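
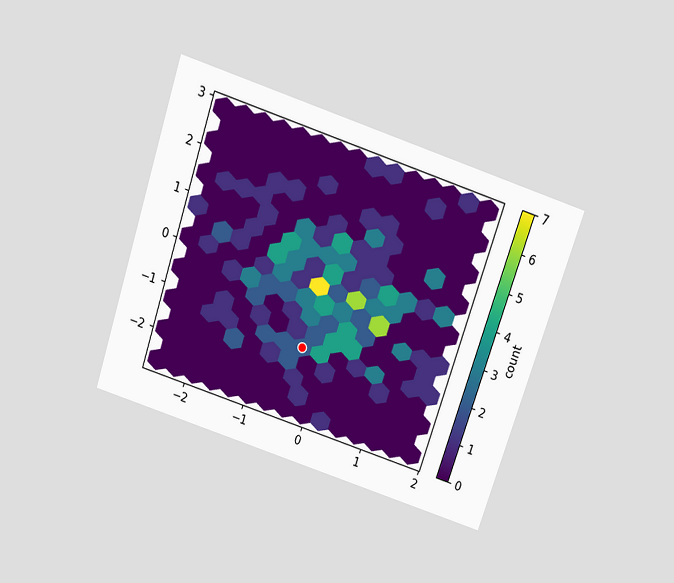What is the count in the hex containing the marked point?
2

The chart is tilted about 18° clockwise and viewed slightly from above. The marked hex reads 2 on the colorbar.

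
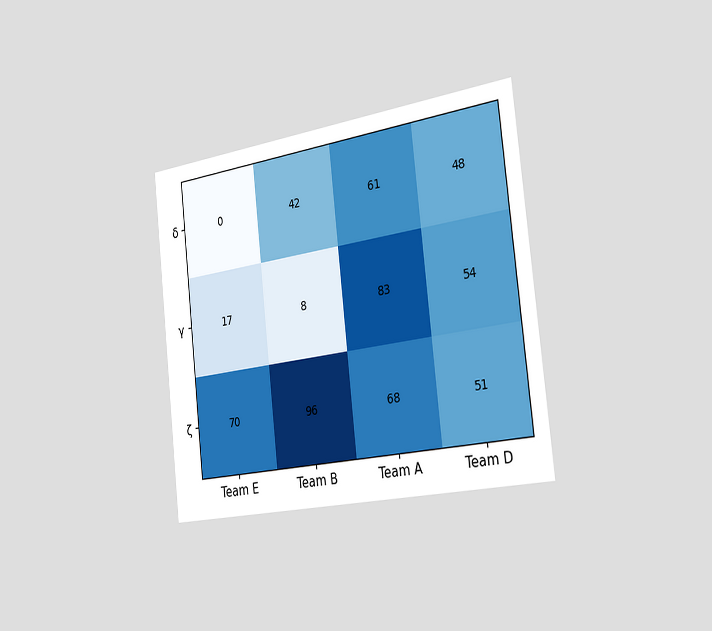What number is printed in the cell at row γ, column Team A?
The chart is tilted about 6° counter-clockwise and viewed slightly from the right. The (γ, Team A) cell reads 83.

83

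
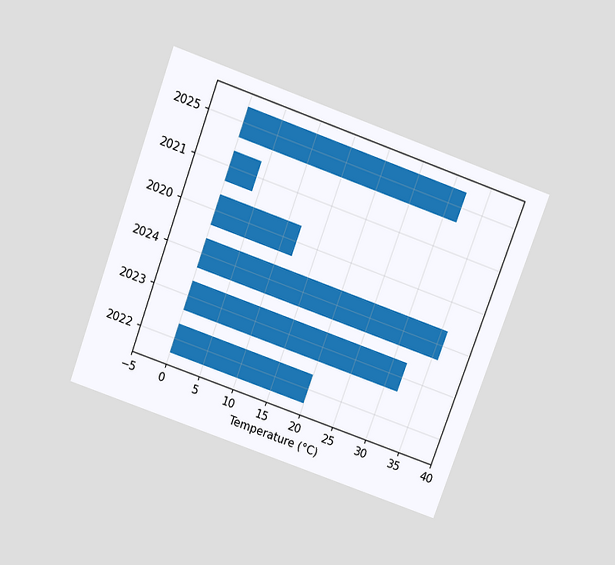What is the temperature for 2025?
The chart is tilted about 20° clockwise and viewed slightly from above. Reading along the chart's x-axis, the 2025 bar reaches 32°C.

32°C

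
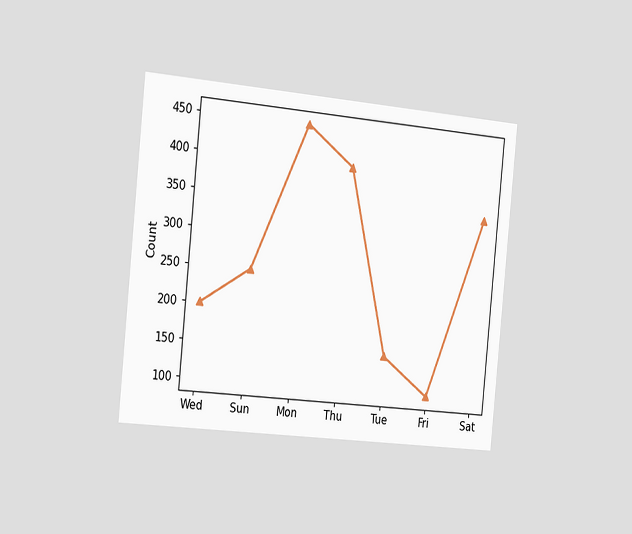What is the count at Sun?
The chart is tilted about 6° clockwise and viewed slightly from the left. At Sun, the line is at 250.

250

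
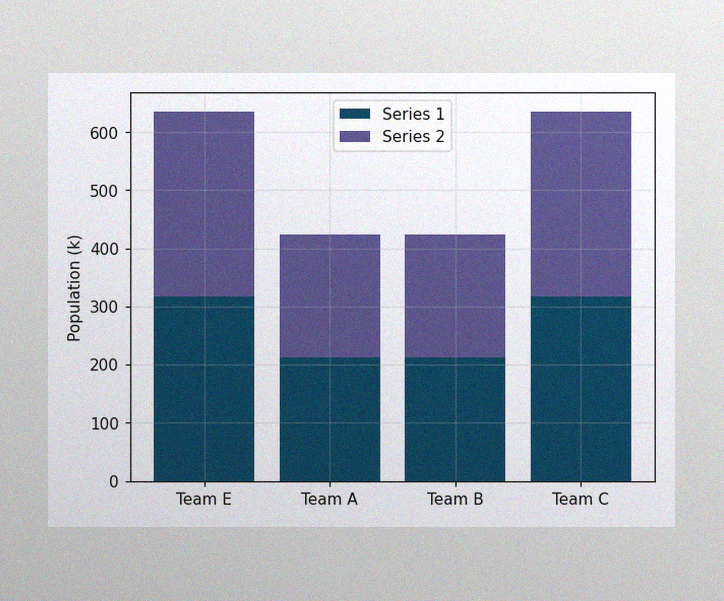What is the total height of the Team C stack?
636k

The image has some photo noise and uneven lighting. The Team C stack's top reaches 636k on the y-axis.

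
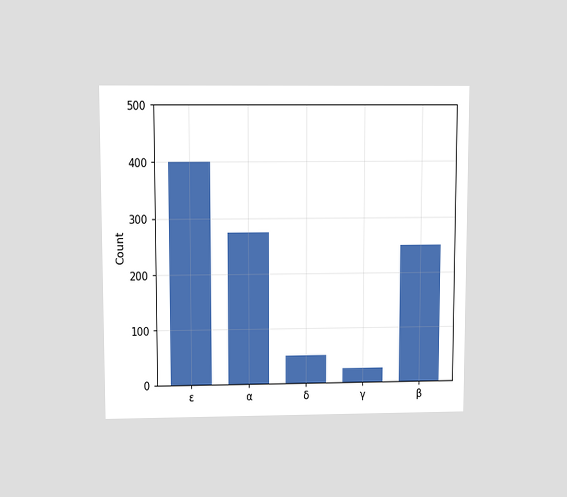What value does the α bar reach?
The chart is viewed slightly from above. Reading along the chart's y-axis, the α bar reaches 275.

275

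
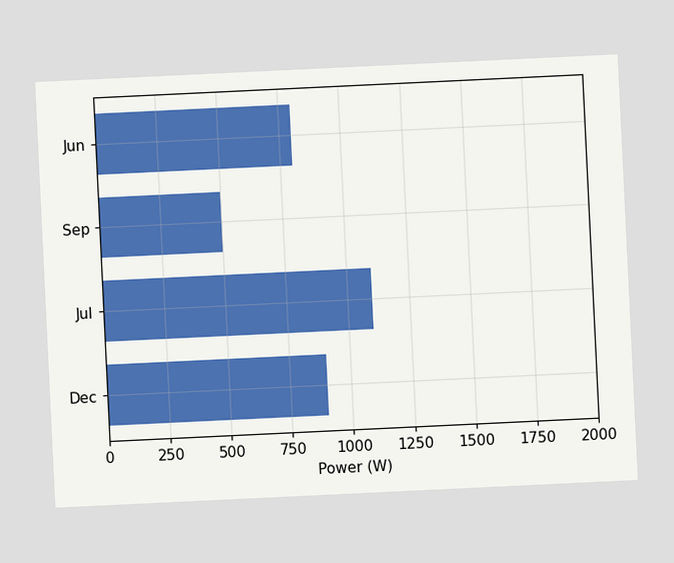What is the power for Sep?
500W

The chart is tilted about 3° counter-clockwise. Reading along the chart's x-axis, the Sep bar reaches 500W.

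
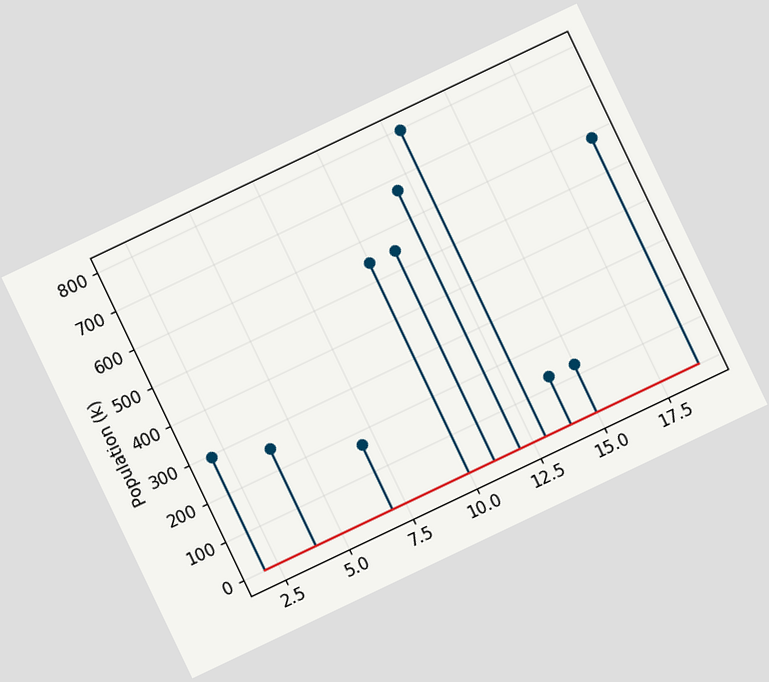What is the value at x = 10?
546k

The chart is tilted about 25° counter-clockwise. The stem at x=10 reaches 546k.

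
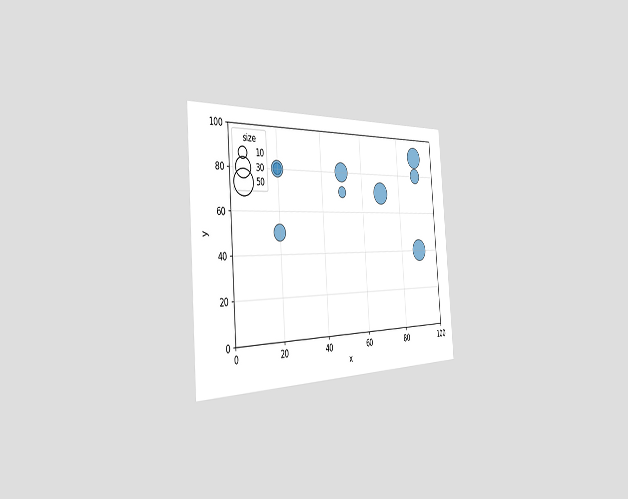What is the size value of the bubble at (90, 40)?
The chart is tilted about 5° counter-clockwise and viewed slightly from the left. Matching the bubble at (90, 40) against the size legend gives 40.

40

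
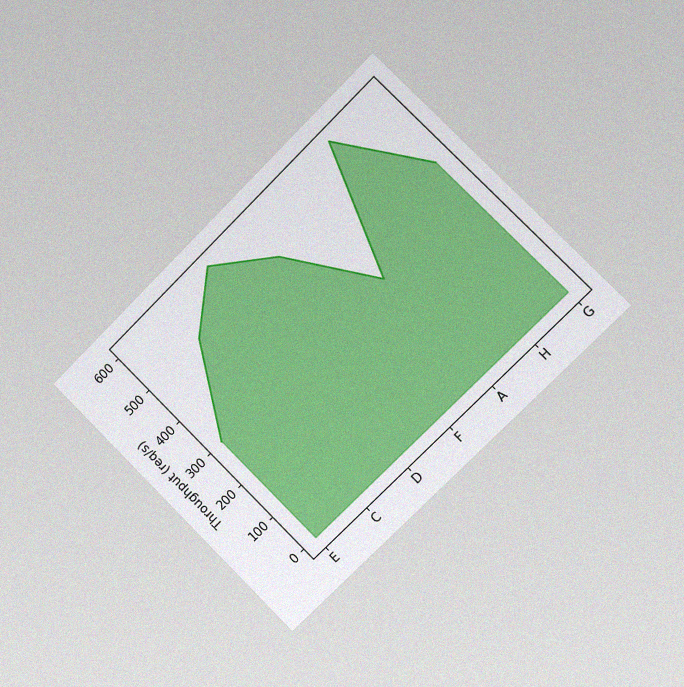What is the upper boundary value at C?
The chart is tilted about 45° counter-clockwise and viewed slightly from the right, with some photo noise. At C the upper boundary is at 500req/s.

500req/s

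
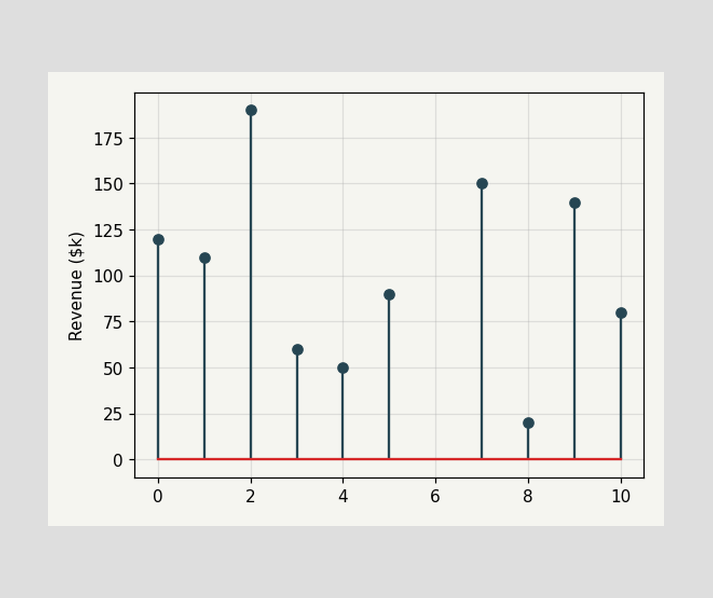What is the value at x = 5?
$90k

The stem at x=5 reaches $90k.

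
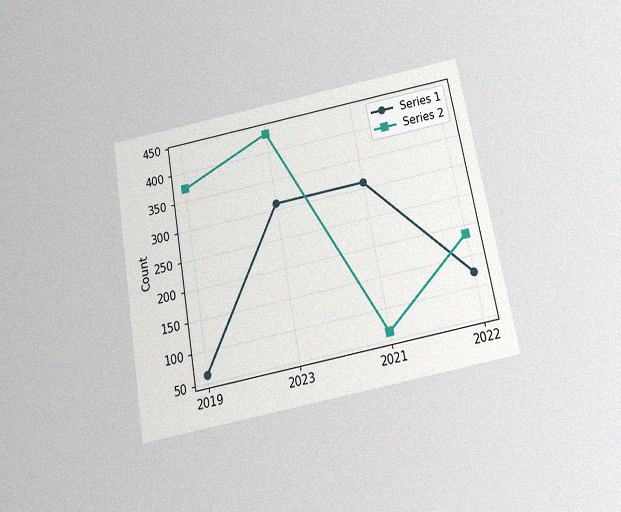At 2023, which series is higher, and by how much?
The chart is tilted about 10° counter-clockwise and viewed slightly from below, with some photo noise. At 2023, Series 2 sits above the other line by 124.

Series 2, by 124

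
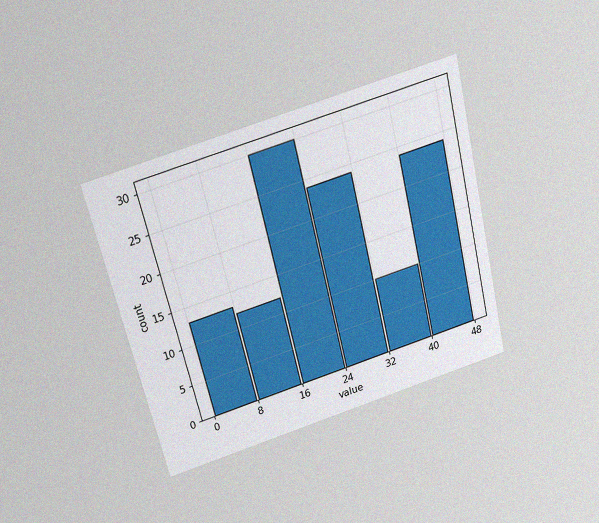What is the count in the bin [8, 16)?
12

The chart is tilted about 14° counter-clockwise and viewed slightly from above, with some photo noise. The [8, 16) bin has height 12.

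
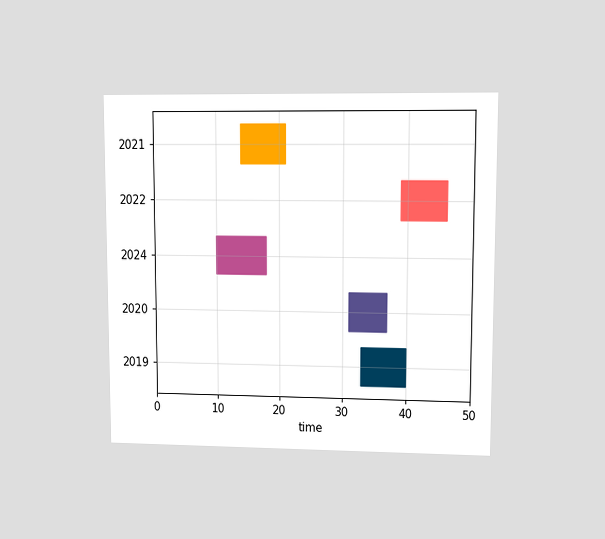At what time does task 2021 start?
14

The chart is viewed at a slight angle. The 2021 bar begins at t=14.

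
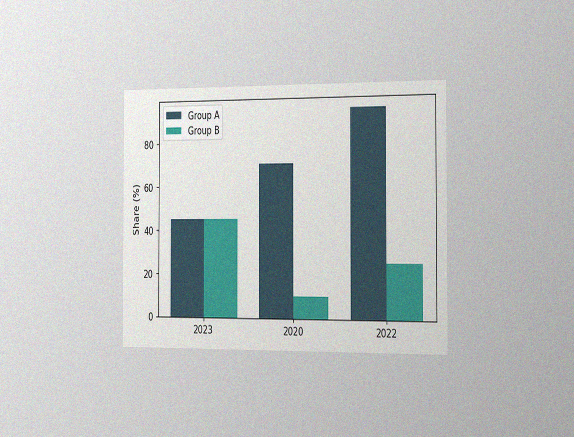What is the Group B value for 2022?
The chart is viewed slightly from the right, with some photo noise. The Group B bar at 2022 reaches 25% on the y-axis.

25%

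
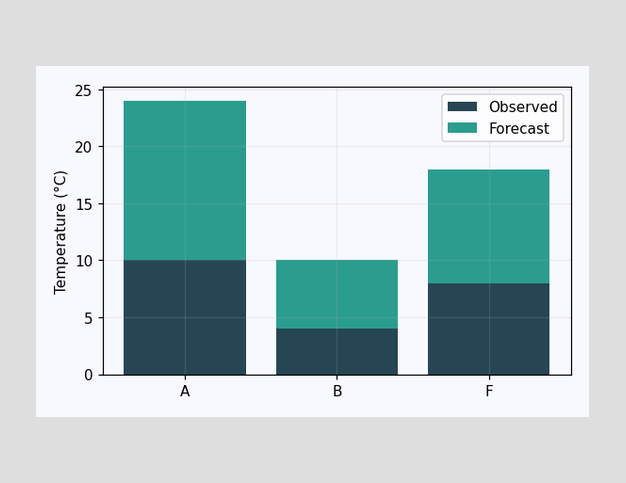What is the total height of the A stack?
24°C

The A stack's top reaches 24°C on the y-axis.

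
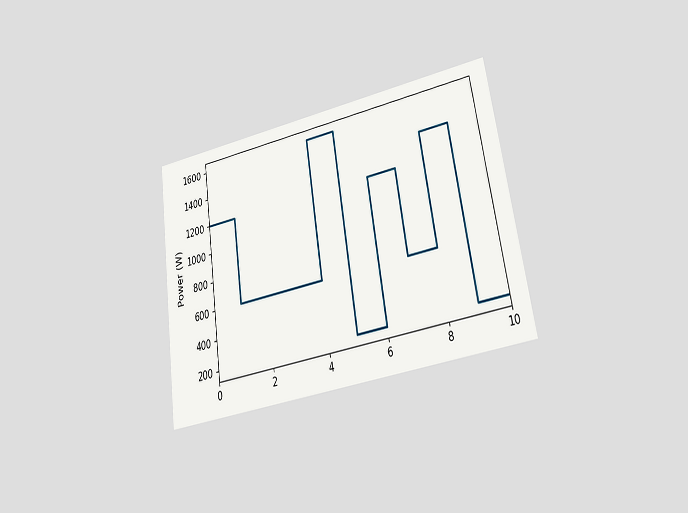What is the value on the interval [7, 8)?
The chart is tilted about 9° counter-clockwise and viewed at a slight angle. On [7, 8) the step sits at 600W.

600W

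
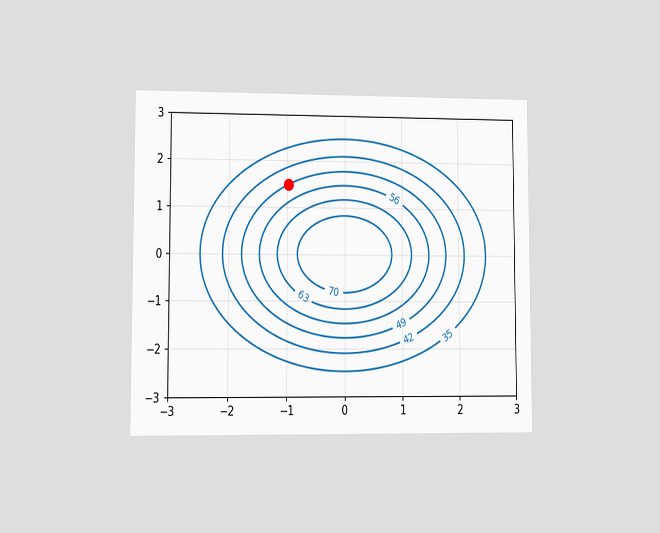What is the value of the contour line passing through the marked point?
The chart is viewed at a slight angle. The marked point sits on the contour labelled 49.

49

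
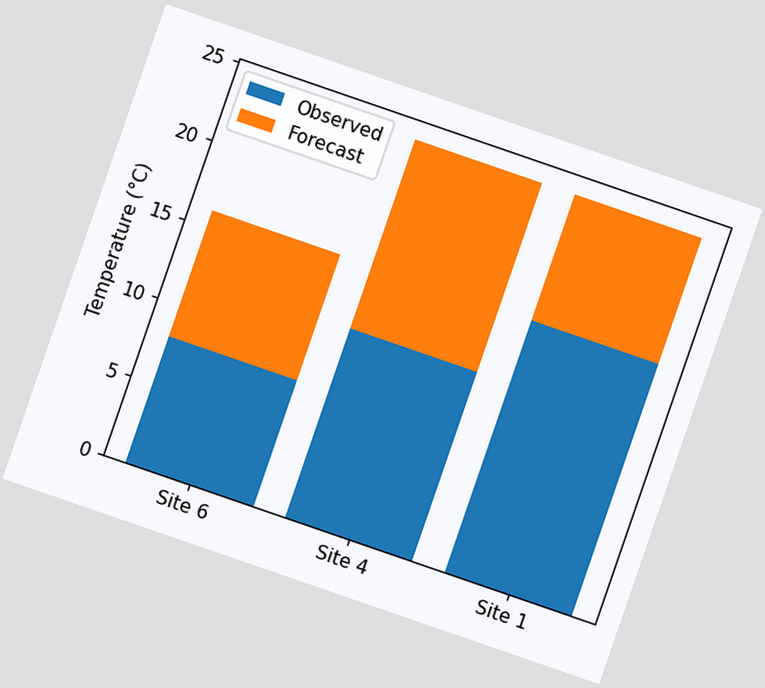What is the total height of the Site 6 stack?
16°C

The chart is tilted about 19° clockwise. The Site 6 stack's top reaches 16°C on the y-axis.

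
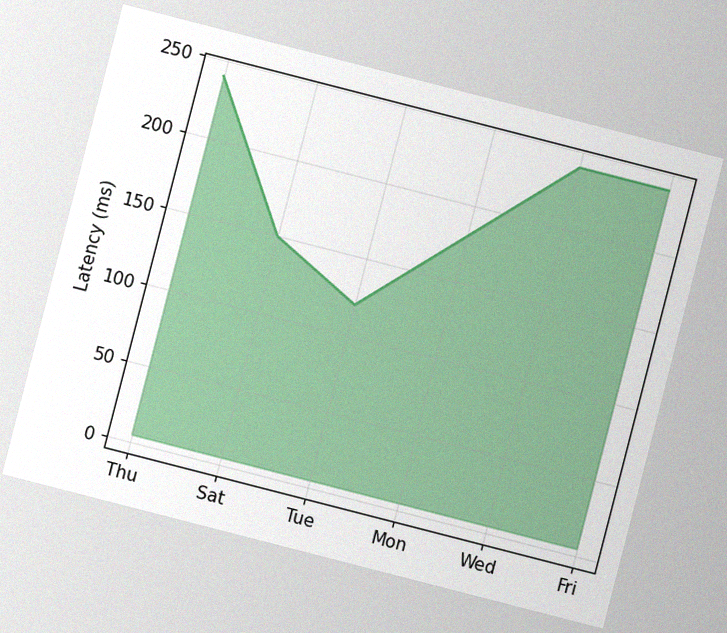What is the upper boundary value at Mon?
The chart is tilted about 14° clockwise, with some photo noise. At Mon the upper boundary is at 180ms.

180ms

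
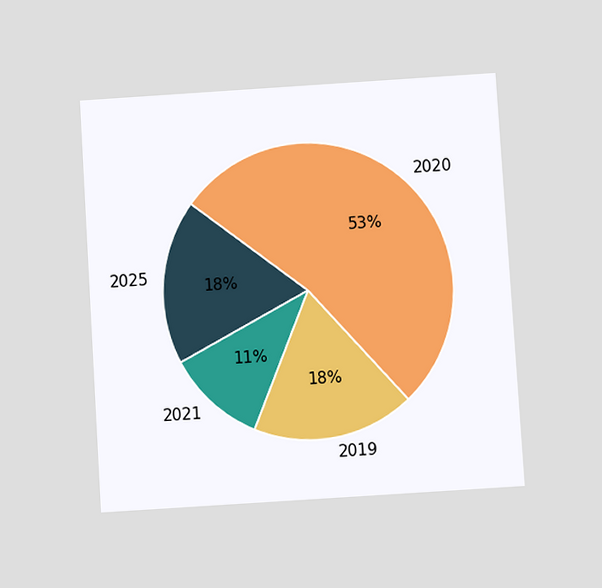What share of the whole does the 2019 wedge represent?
The chart is tilted about 4° counter-clockwise and viewed at a slight angle. The 2019 slice takes up 18% of the pie.

18%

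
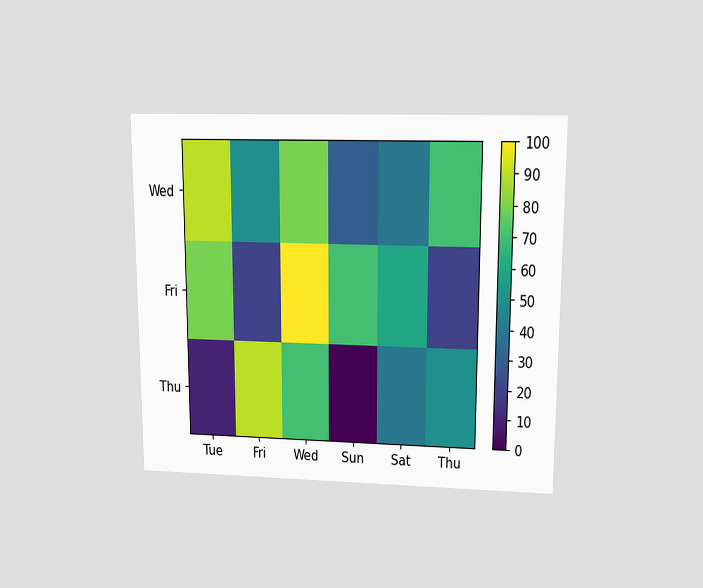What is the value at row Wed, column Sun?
The chart is viewed at a slight angle. Matching cell (Wed, Sun) against the colorbar gives 30.

30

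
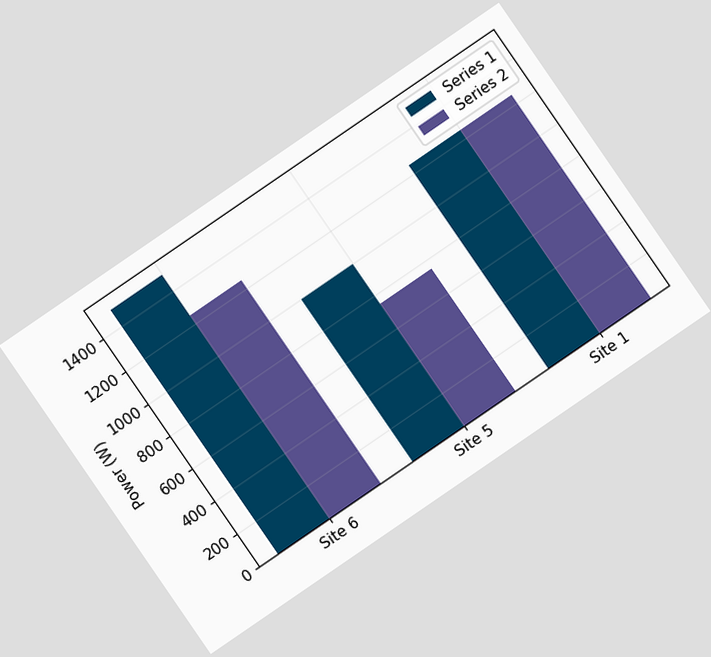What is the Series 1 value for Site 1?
The chart is tilted about 34° counter-clockwise. The Series 1 bar at Site 1 reaches 1250W on the y-axis.

1250W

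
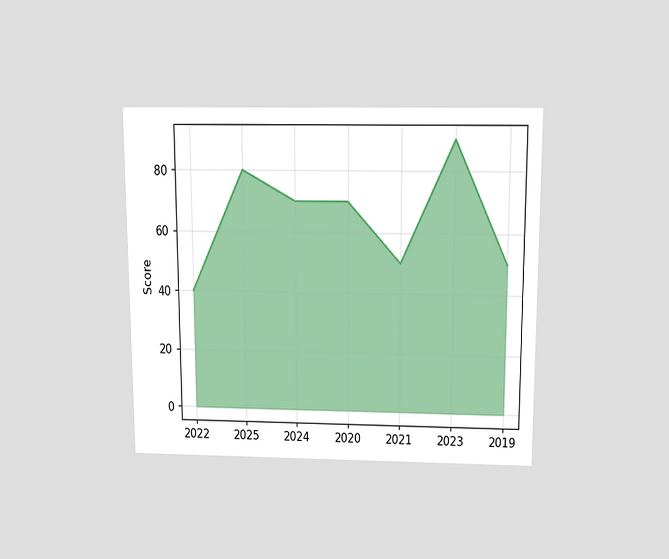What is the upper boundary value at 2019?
The chart is viewed slightly from above. At 2019 the upper boundary is at 50.

50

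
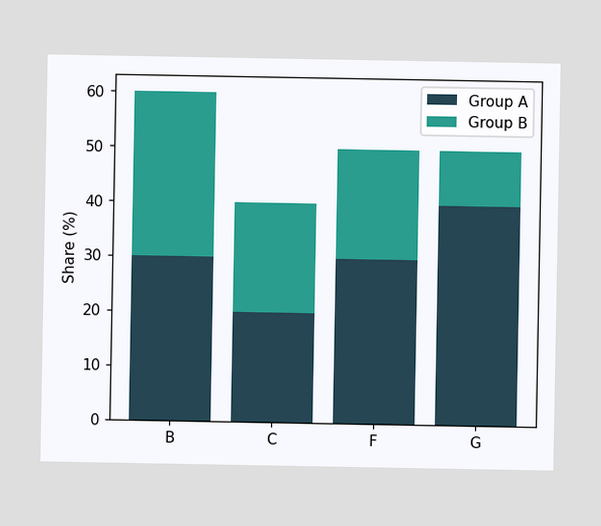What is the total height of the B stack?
60%

The B stack's top reaches 60% on the y-axis.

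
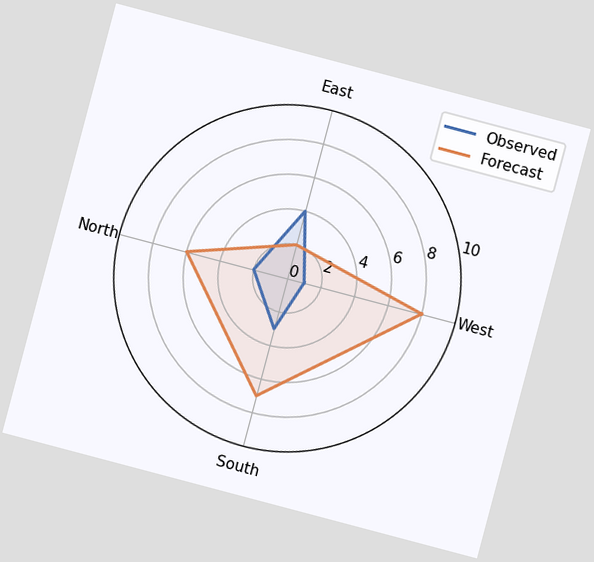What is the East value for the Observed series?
4

The chart is tilted about 15° clockwise. On the East axis, Observed reaches 4.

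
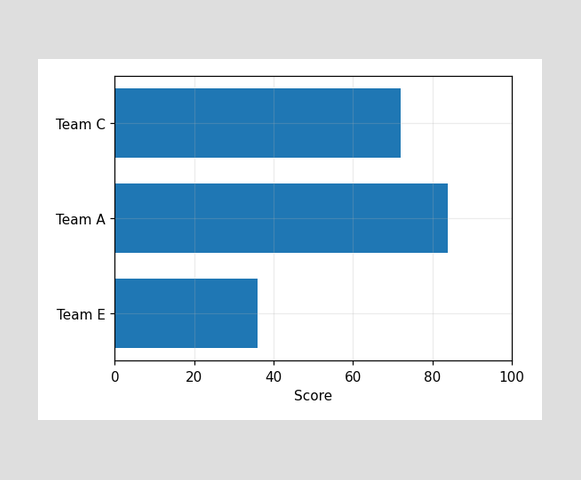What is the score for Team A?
Reading along the chart's x-axis, the Team A bar reaches 84.

84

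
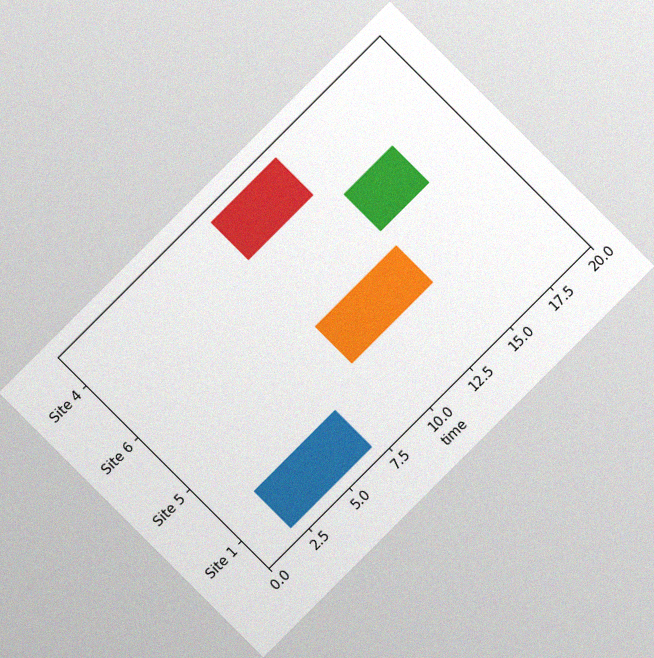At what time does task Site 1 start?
The chart is tilted about 45° counter-clockwise, with some photo noise. The Site 1 bar begins at t=2.

2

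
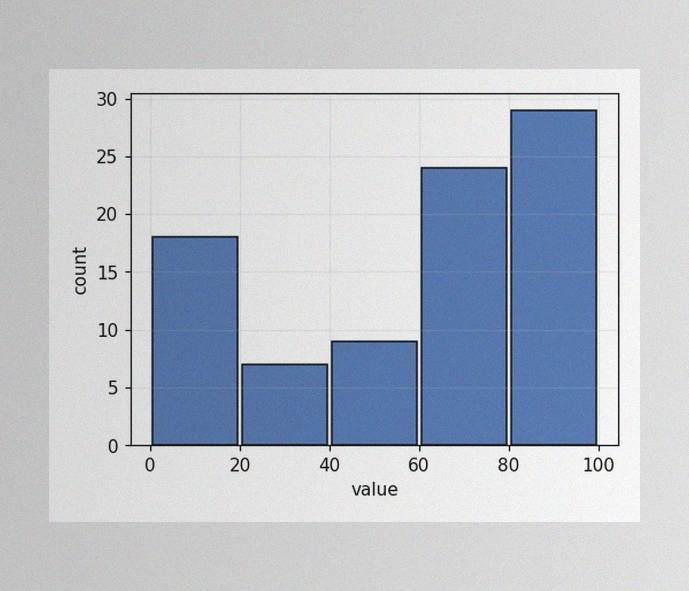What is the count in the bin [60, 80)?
24

The image has some photo noise and uneven lighting. The [60, 80) bin has height 24.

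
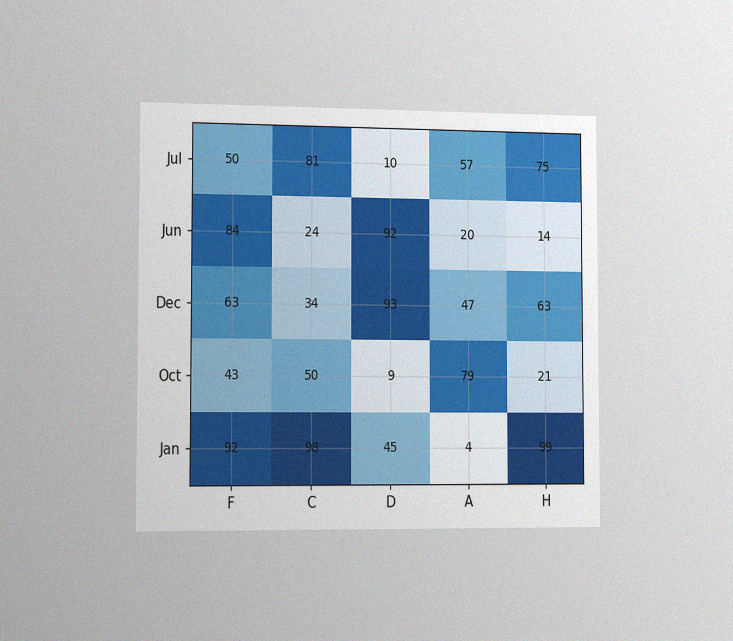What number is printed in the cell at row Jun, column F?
84

The chart is viewed slightly from the left, with some photo noise. The (Jun, F) cell reads 84.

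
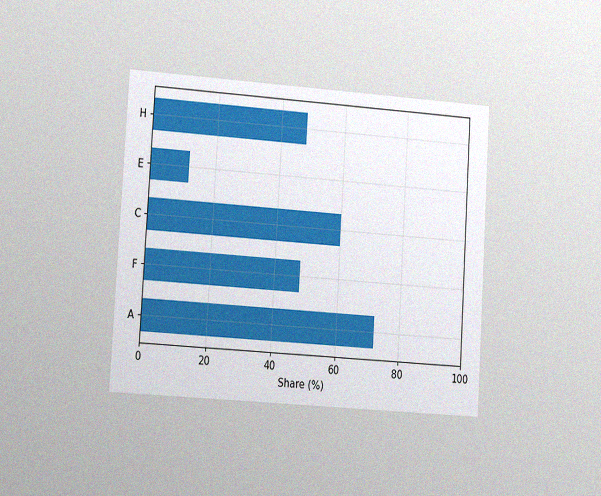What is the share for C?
60%

The chart is tilted about 4° clockwise and viewed slightly from the left, with some photo noise. Reading along the chart's x-axis, the C bar reaches 60%.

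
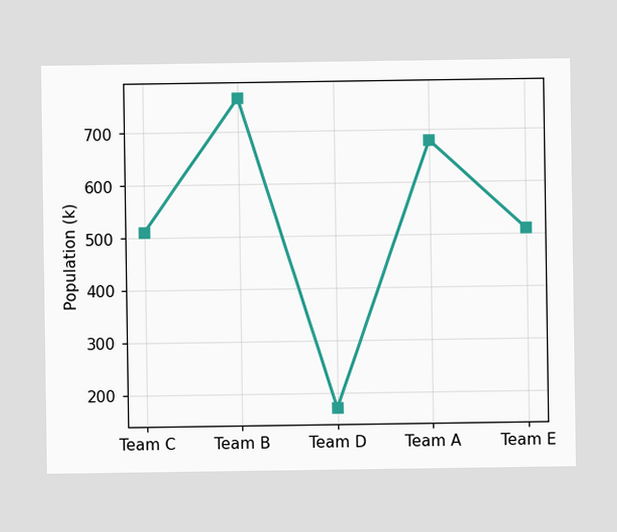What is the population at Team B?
765k

At Team B, the line is at 765k.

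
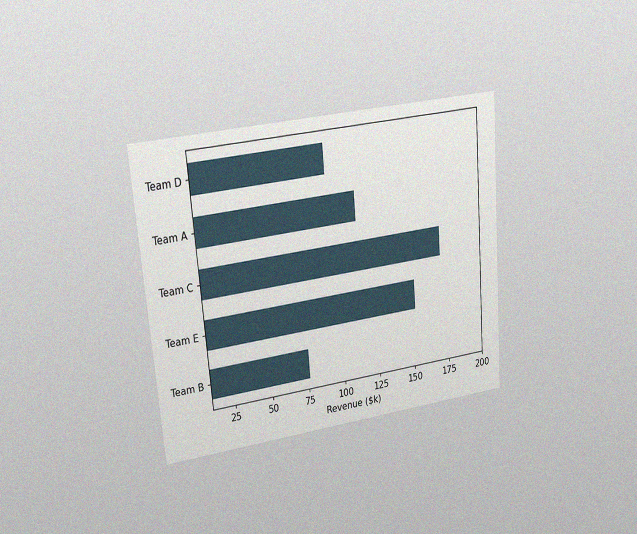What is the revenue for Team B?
The chart is tilted about 5° counter-clockwise and viewed at a slight angle, with some photo noise. Reading along the chart's x-axis, the Team B bar reaches $76k.

$76k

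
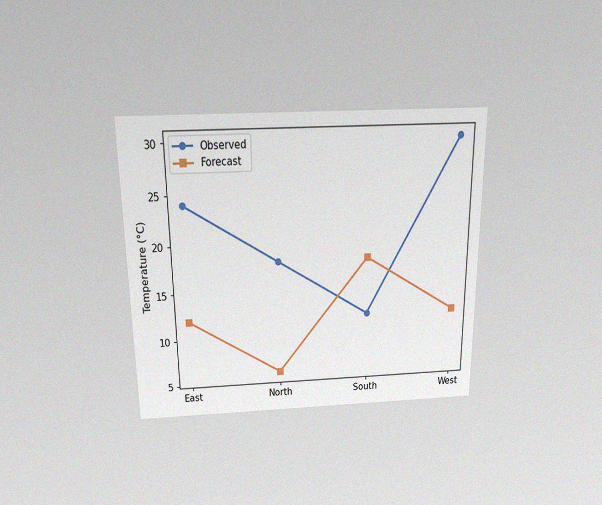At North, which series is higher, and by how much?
Observed, by 12°C

The chart is viewed slightly from above, with some photo noise. At North, Observed sits above the other line by 12°C.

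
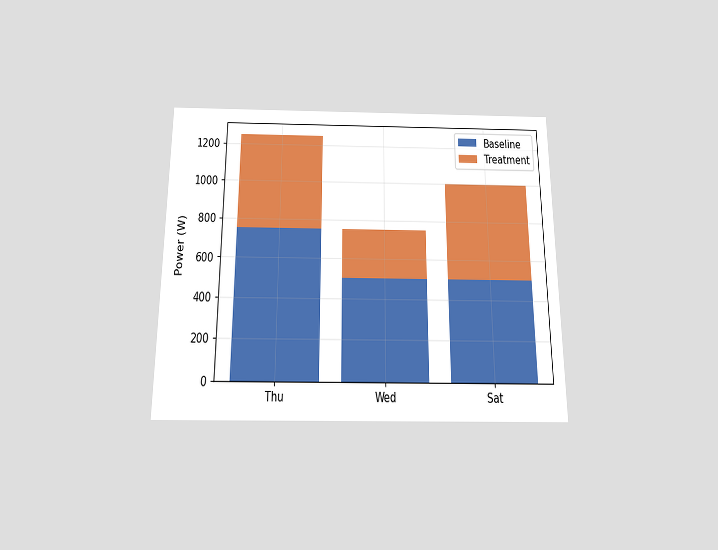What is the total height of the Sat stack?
The chart is viewed slightly from below. The Sat stack's top reaches 1000W on the y-axis.

1000W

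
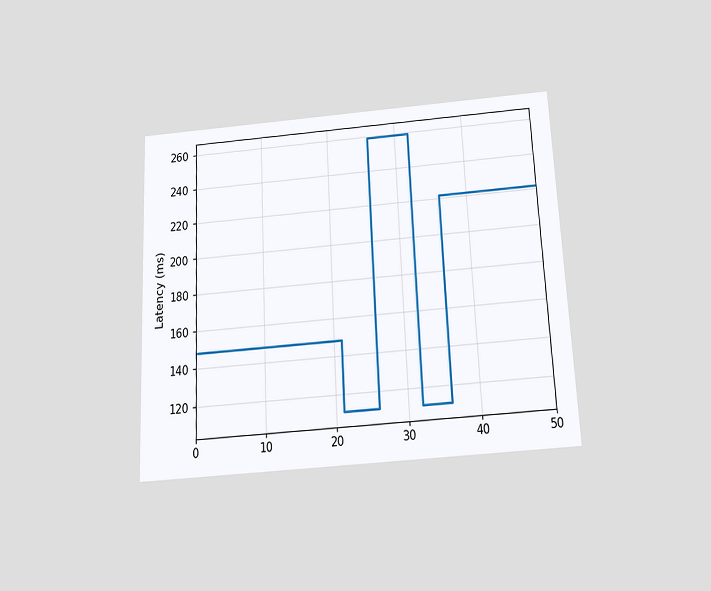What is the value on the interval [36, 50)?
The chart is tilted about 3° counter-clockwise and viewed slightly from below. On [36, 50) the step sits at 222ms.

222ms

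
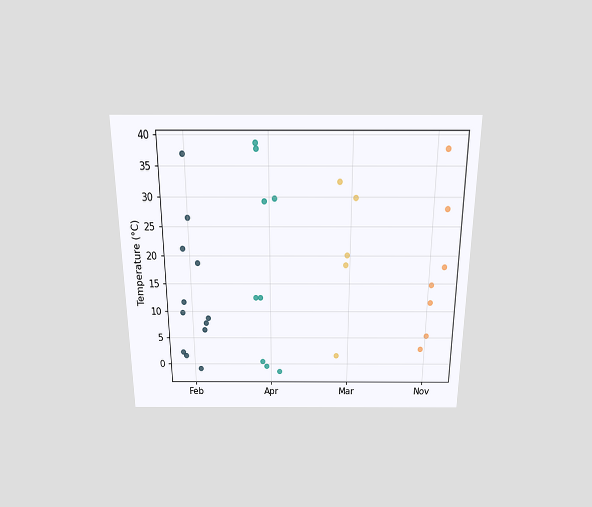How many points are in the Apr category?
9

The chart is viewed slightly from above. Counting the markers in the Apr column gives 9.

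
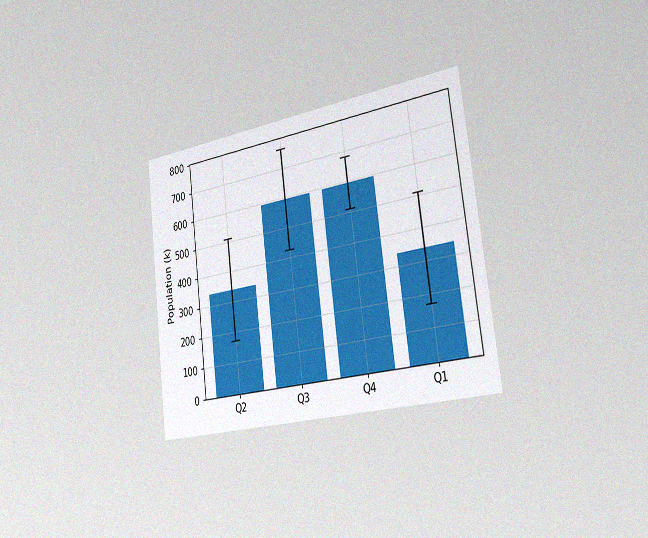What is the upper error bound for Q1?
The chart is tilted about 7° counter-clockwise and viewed slightly from the right, with some photo noise. The Q1 bar's upper whisker reaches 510k.

510k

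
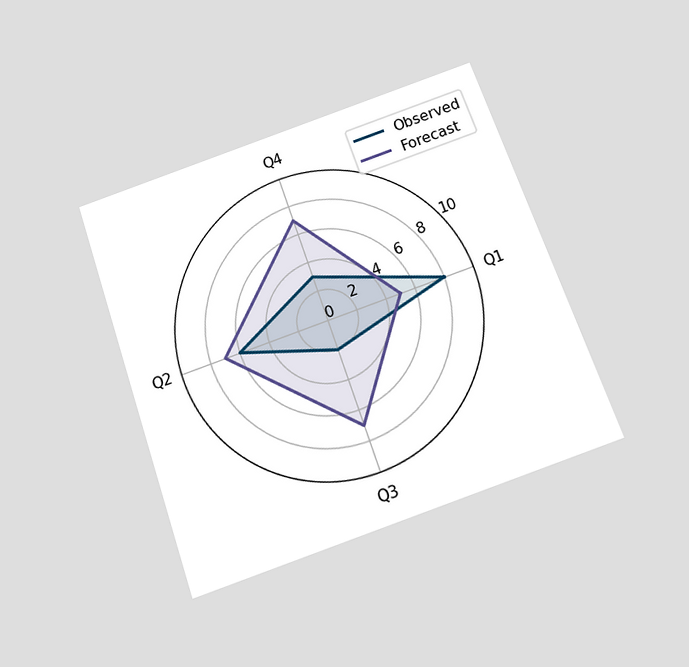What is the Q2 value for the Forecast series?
7

The chart is tilted about 19° counter-clockwise and viewed slightly from below. On the Q2 axis, Forecast reaches 7.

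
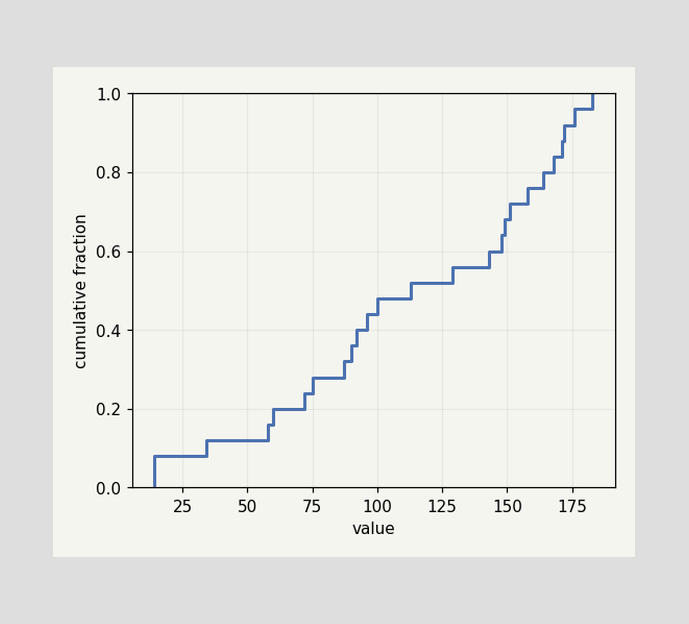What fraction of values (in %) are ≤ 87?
At x=87 the ECDF step is at 32%.

32%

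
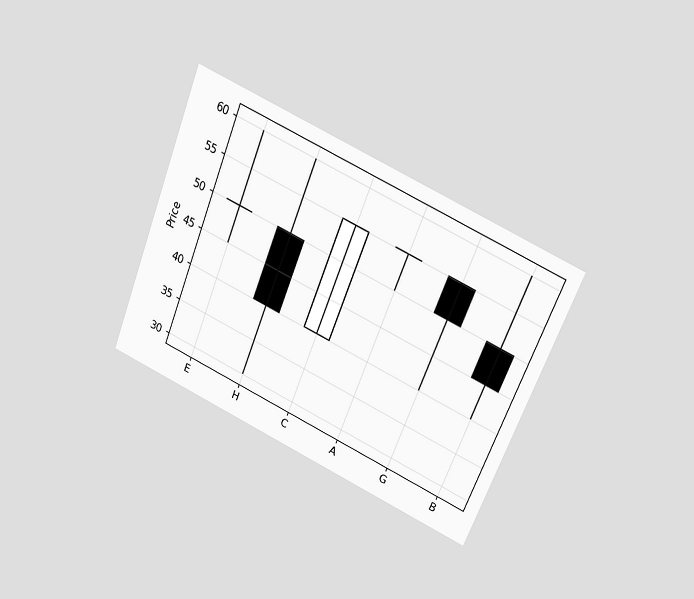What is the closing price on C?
55

The chart is tilted about 22° clockwise and viewed slightly from above. The C candle closes at 55.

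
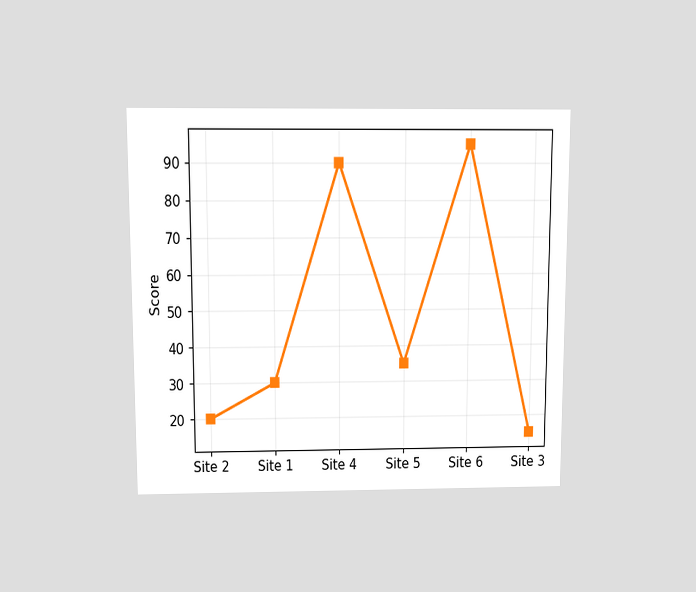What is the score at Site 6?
The chart is viewed slightly from above. At Site 6, the line is at 95.

95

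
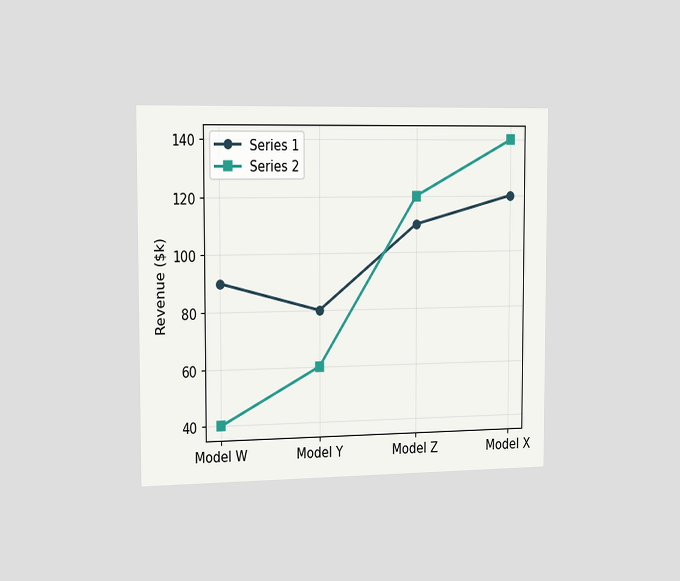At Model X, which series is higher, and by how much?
Series 2, by $20k

The chart is viewed slightly from the left. At Model X, Series 2 sits above the other line by $20k.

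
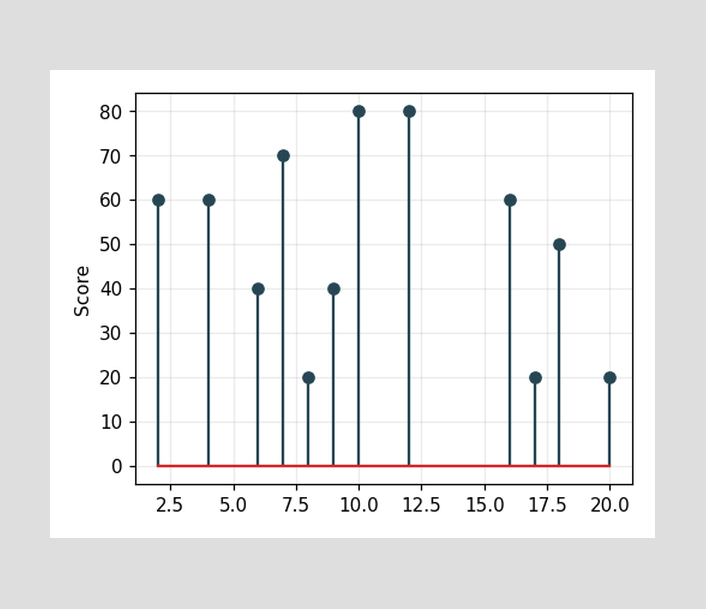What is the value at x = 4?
60

The stem at x=4 reaches 60.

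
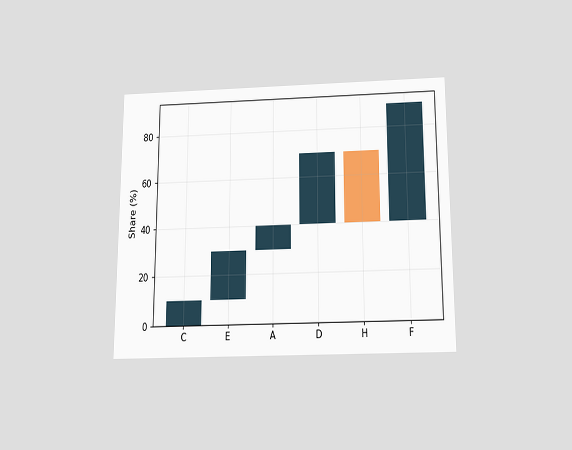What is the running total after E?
30%

The chart is viewed slightly from below. After E the running total reaches 30%.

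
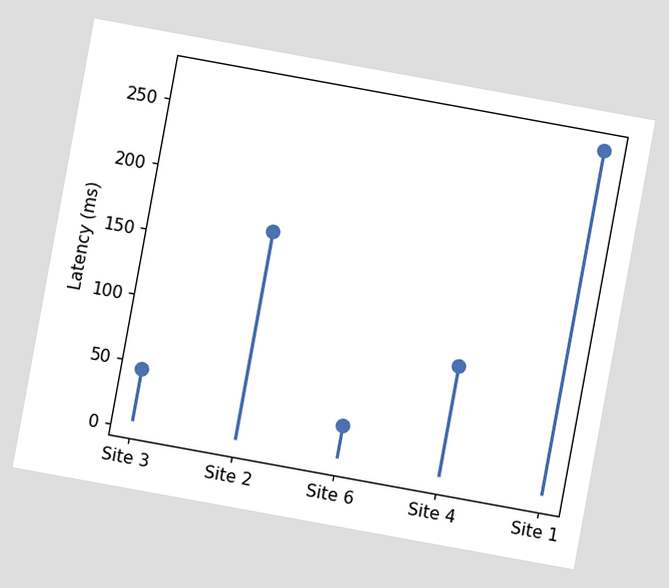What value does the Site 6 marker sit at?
30ms

The chart is tilted about 10° clockwise. The Site 6 marker sits at 30ms.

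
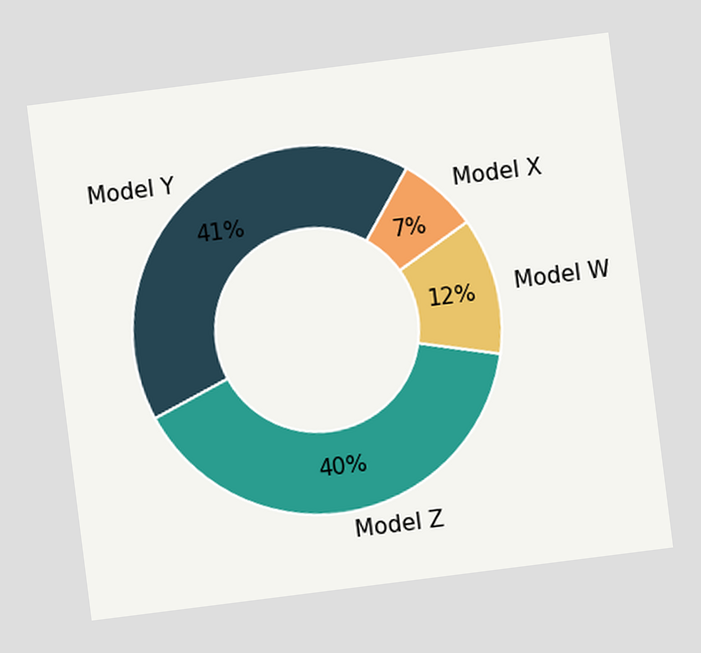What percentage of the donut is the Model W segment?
12%

The chart is tilted about 7° counter-clockwise. The Model W segment takes up 12% of the ring.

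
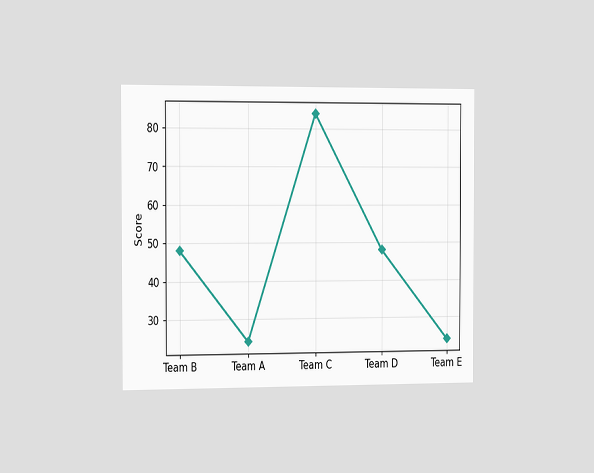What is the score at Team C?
The chart is viewed slightly from the left. At Team C, the line is at 84.

84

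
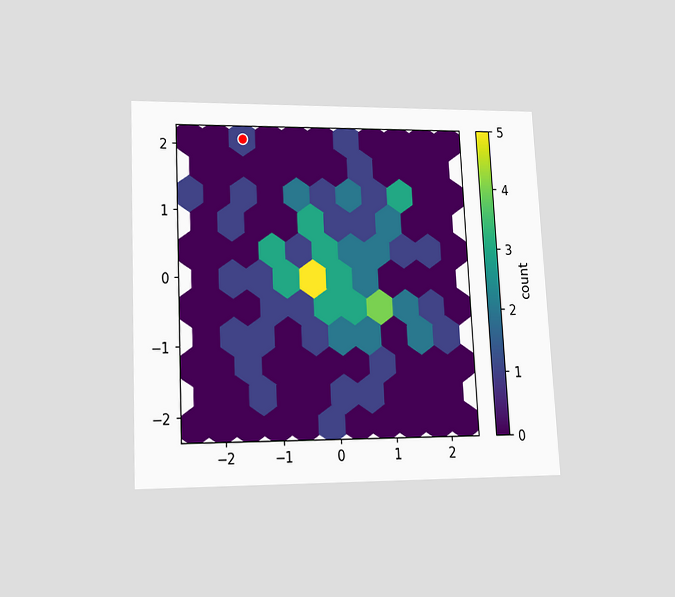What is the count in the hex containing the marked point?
1

The chart is tilted about 3° counter-clockwise and viewed at a slight angle. The marked hex reads 1 on the colorbar.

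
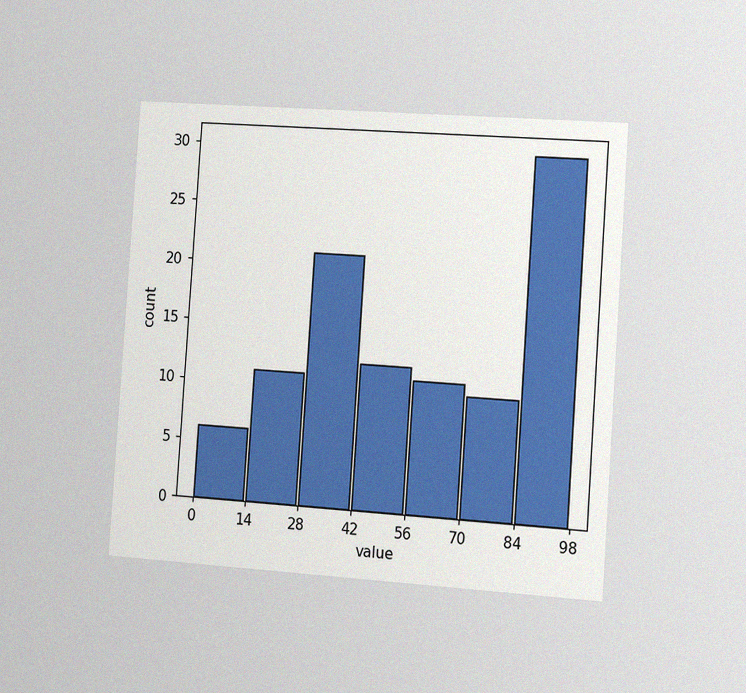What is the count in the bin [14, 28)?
11

The chart is tilted about 4° clockwise and viewed slightly from the right, with some photo noise. The [14, 28) bin has height 11.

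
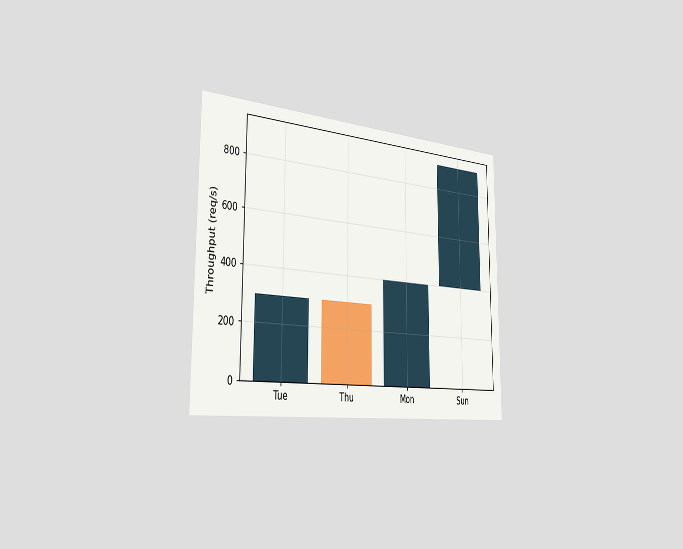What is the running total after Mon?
The chart is viewed slightly from the left. After Mon the running total reaches 400req/s.

400req/s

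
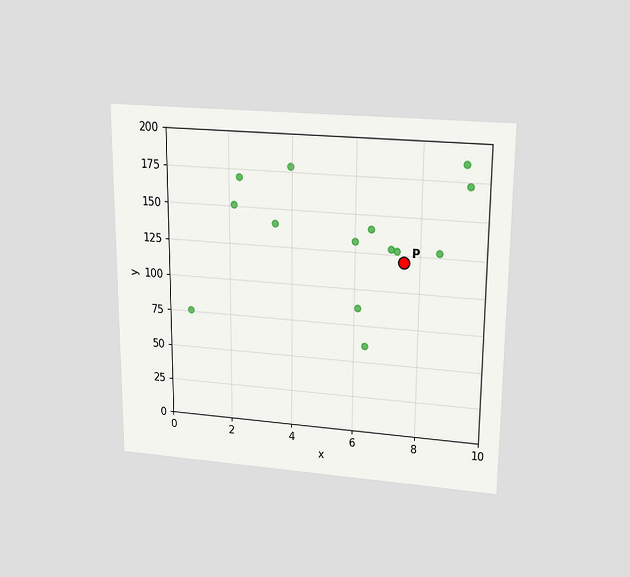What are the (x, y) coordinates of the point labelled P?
(7.5, 120)

The chart is viewed slightly from above. Following the gridlines from P to each axis, P sits at (7.5, 120).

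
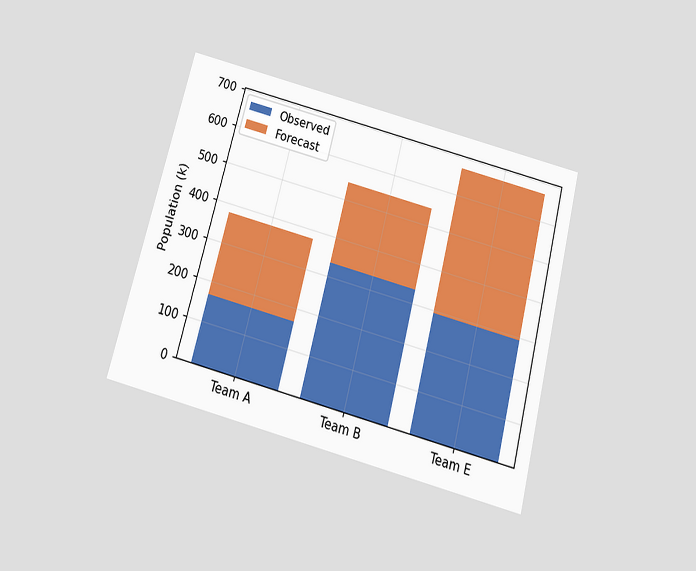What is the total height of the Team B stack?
The chart is tilted about 15° clockwise and viewed slightly from below. The Team B stack's top reaches 546k on the y-axis.

546k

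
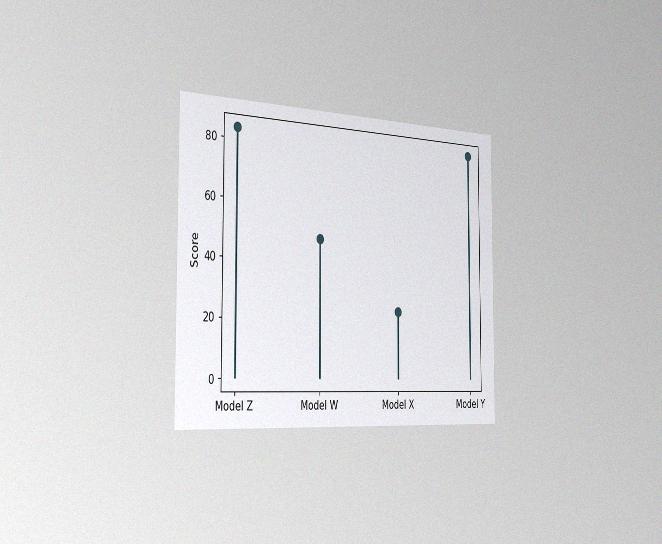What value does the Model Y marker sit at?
84

The chart is viewed slightly from the left, with some photo noise. The Model Y marker sits at 84.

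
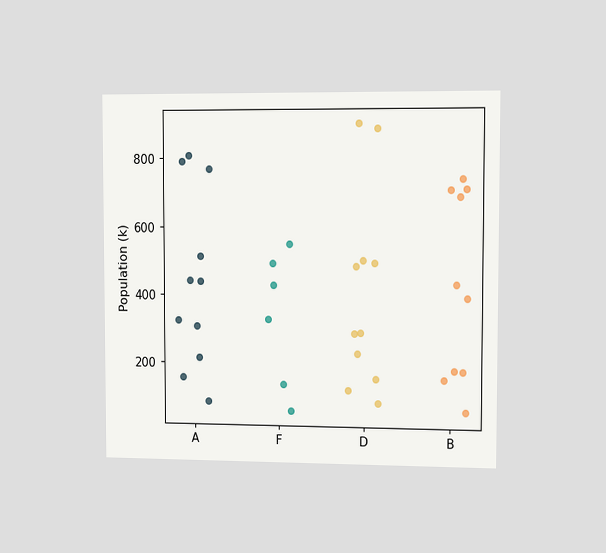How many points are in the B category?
10

The chart is viewed slightly from the right. Counting the markers in the B column gives 10.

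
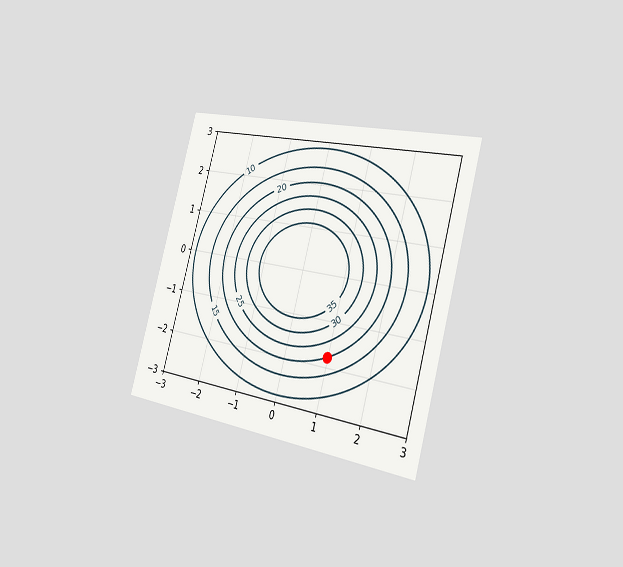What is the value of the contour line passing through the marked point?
20

The chart is tilted about 16° clockwise and viewed slightly from the right. The marked point sits on the contour labelled 20.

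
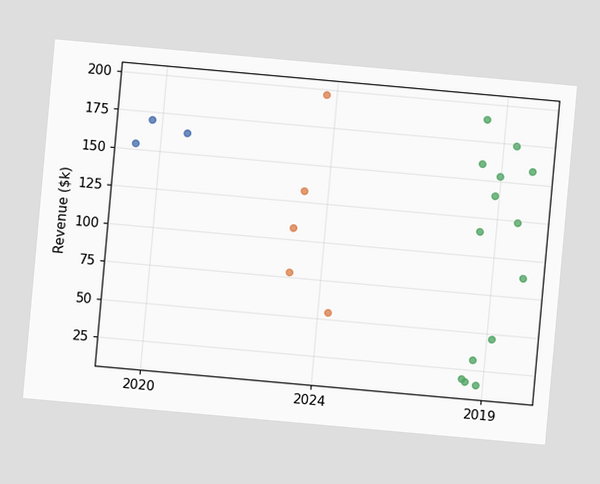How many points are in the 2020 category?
3

The chart is tilted about 5° clockwise. Counting the markers in the 2020 column gives 3.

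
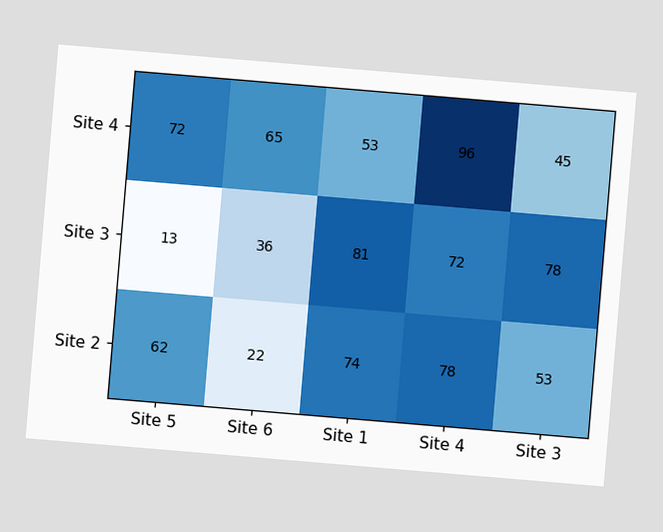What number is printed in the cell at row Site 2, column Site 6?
22

The chart is tilted about 5° clockwise. The (Site 2, Site 6) cell reads 22.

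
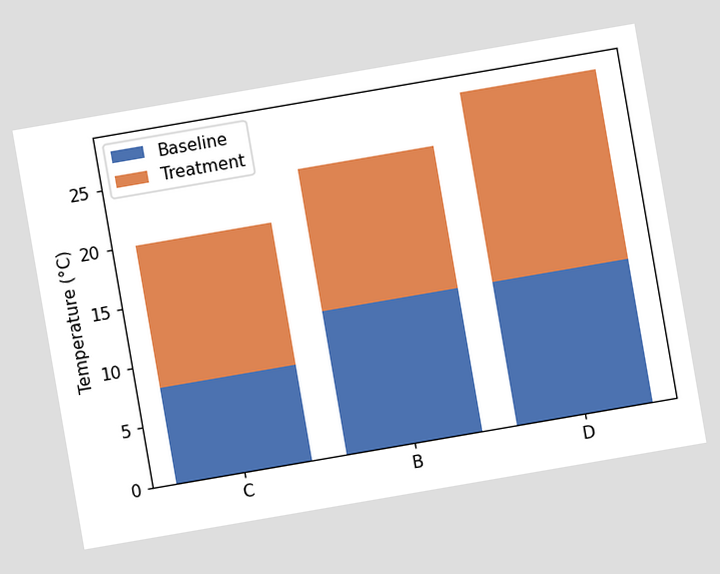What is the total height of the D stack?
The chart is tilted about 10° counter-clockwise. The D stack's top reaches 28°C on the y-axis.

28°C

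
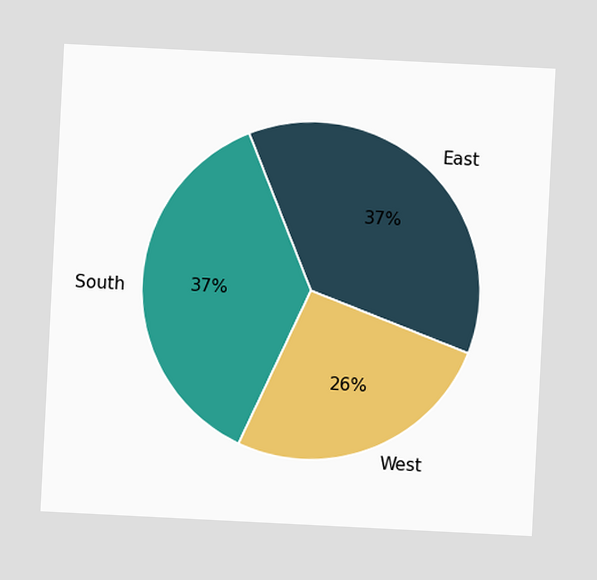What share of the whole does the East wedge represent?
37%

The chart is tilted about 3° clockwise. The East slice takes up 37% of the pie.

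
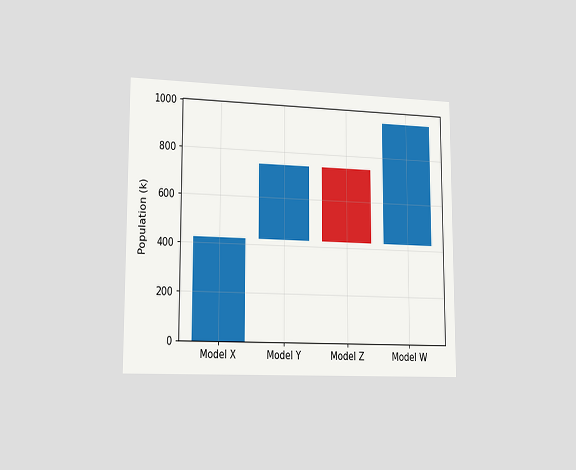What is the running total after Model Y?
742k

The chart is viewed slightly from the left. After Model Y the running total reaches 742k.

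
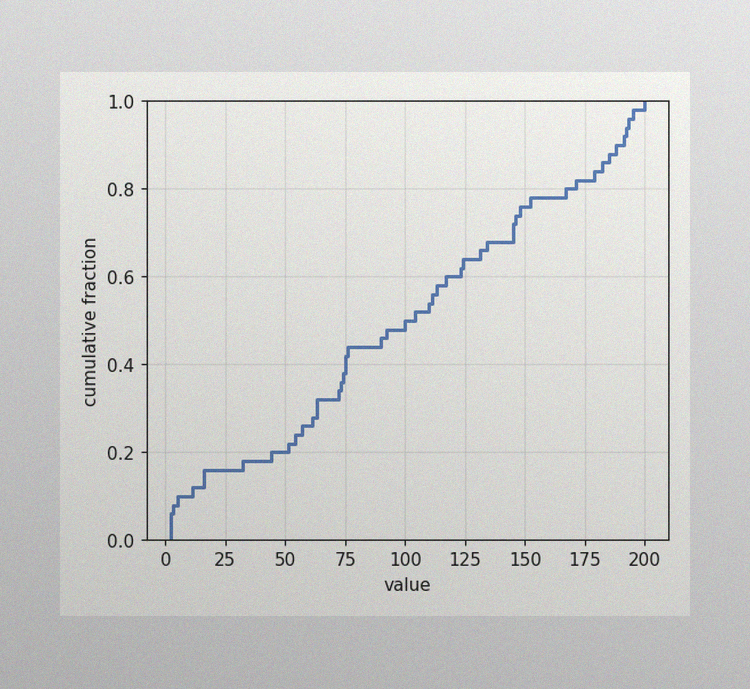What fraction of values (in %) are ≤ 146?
74%

The image has some photo noise and uneven lighting. At x=146 the ECDF step is at 74%.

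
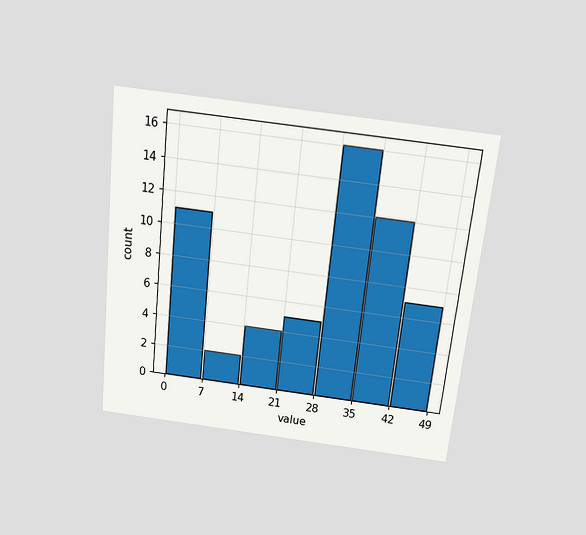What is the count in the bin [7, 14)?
The chart is tilted about 6° clockwise and viewed slightly from above. The [7, 14) bin has height 2.

2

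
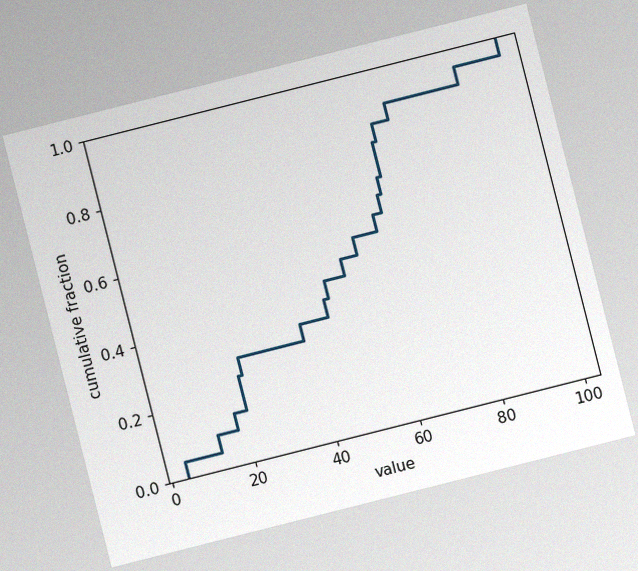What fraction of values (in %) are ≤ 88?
95%

The chart is tilted about 14° counter-clockwise, with some photo noise. At x=88 the ECDF step is at 95%.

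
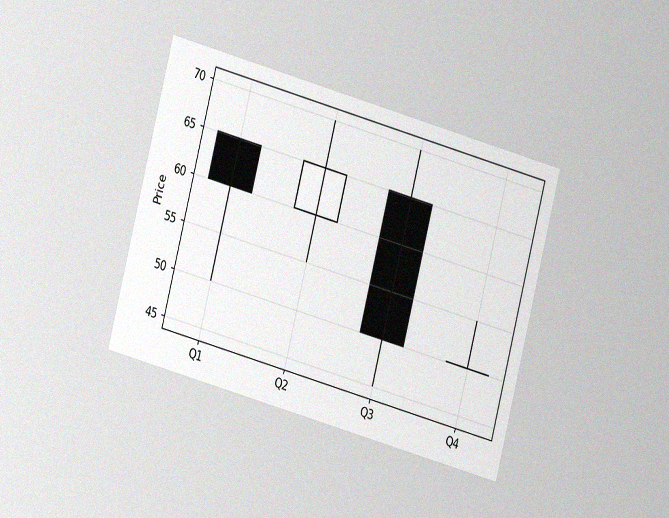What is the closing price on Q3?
50

The chart is tilted about 15° clockwise and viewed at a slight angle, with some photo noise. The Q3 candle closes at 50.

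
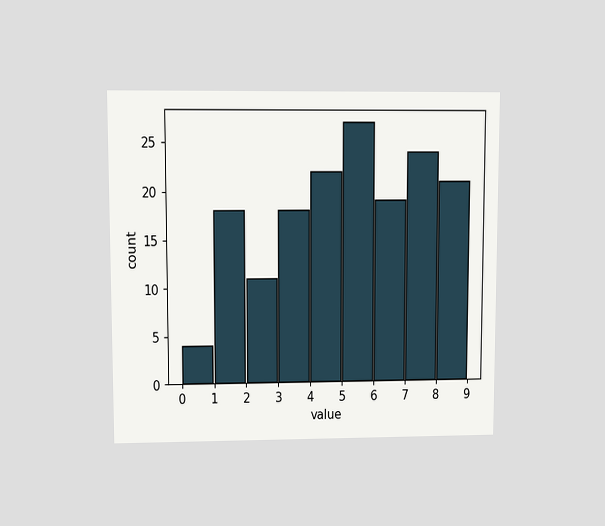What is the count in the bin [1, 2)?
The chart is viewed at a slight angle. The [1, 2) bin has height 18.

18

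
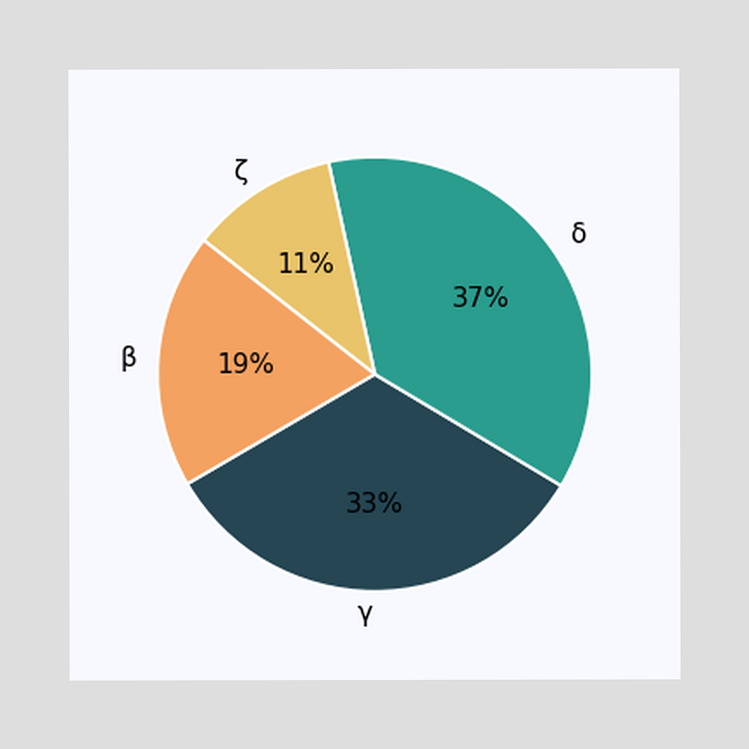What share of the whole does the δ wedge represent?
The δ slice takes up 37% of the pie.

37%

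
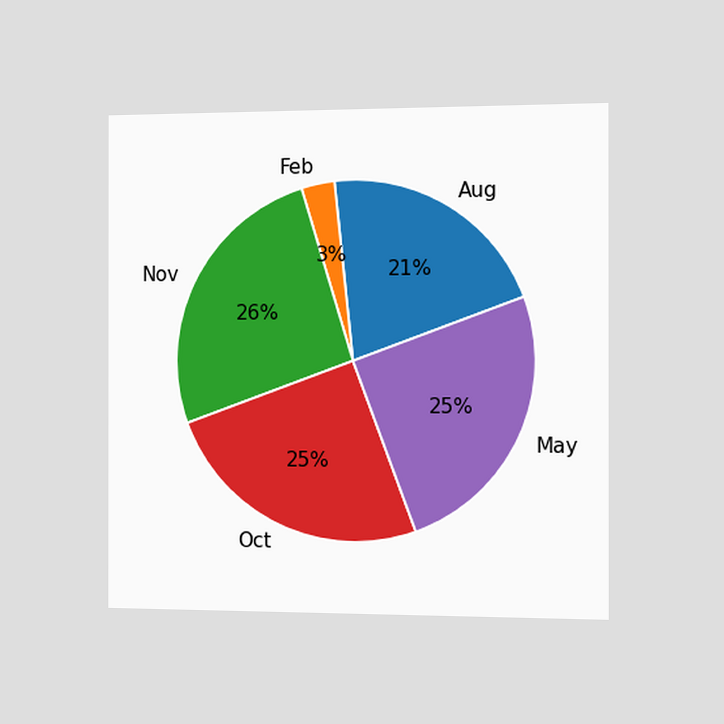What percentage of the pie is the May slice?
The chart is viewed slightly from the right. The May slice takes up 25% of the pie.

25%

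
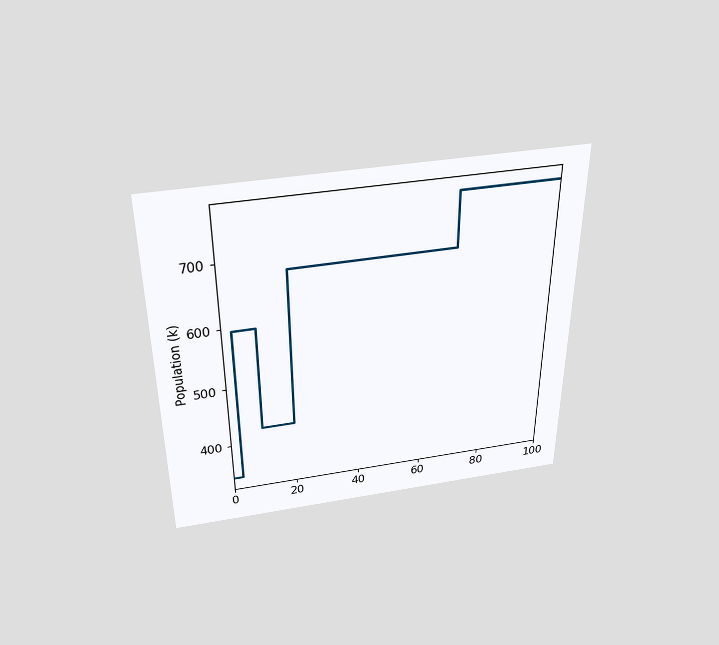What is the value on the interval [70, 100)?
765k

The chart is viewed slightly from above. On [70, 100) the step sits at 765k.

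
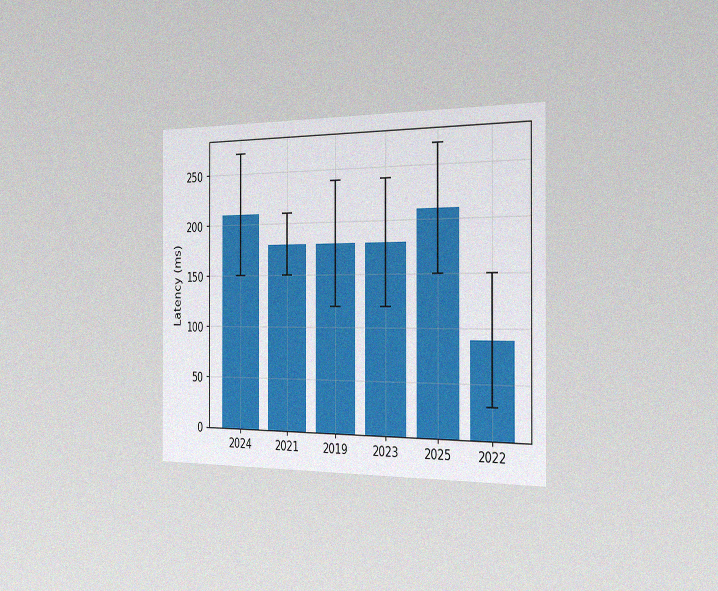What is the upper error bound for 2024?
The chart is viewed slightly from the right, with some photo noise. The 2024 bar's upper whisker reaches 270ms.

270ms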